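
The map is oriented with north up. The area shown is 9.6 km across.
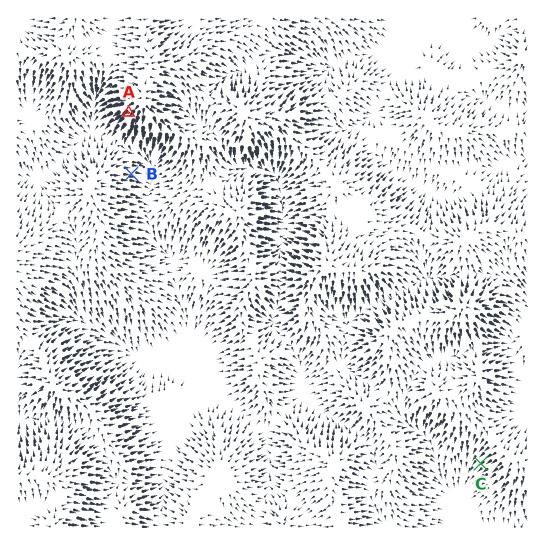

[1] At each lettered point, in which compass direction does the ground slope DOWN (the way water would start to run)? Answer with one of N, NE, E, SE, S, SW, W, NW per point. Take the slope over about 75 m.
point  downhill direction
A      SW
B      E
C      SW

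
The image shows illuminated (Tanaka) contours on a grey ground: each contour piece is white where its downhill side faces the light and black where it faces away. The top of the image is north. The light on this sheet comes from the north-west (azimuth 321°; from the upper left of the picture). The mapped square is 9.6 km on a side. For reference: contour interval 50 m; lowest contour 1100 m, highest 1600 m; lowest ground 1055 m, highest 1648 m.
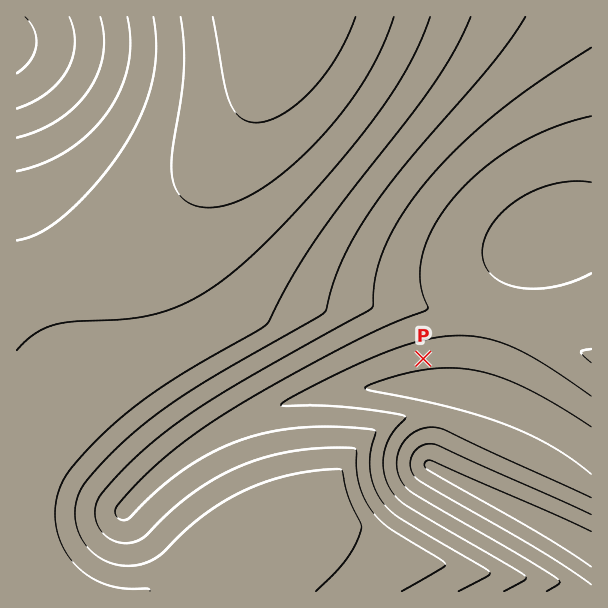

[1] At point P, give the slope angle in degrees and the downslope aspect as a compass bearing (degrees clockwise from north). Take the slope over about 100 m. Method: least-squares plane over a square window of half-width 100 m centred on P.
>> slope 6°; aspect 169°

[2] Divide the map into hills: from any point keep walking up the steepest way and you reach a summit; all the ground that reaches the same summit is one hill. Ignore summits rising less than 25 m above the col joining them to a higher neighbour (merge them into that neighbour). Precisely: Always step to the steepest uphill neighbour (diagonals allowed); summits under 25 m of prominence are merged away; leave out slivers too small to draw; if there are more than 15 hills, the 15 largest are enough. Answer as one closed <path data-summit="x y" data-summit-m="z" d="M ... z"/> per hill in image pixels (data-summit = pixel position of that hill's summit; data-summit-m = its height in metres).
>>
<path data-summit="282 17" data-summit-m="1648" d="M591 16l-575 1 1 575 575-1 0-139-34-22-30-15-50-17 2-14 22-85 15-36 14-17 18-11 20-6 23-2z"/><path data-summit="591 357" data-summit-m="1304" d="M591 228l-22 1-20 6-18 11-11 12-10 20-8 21-24 93 1 6 49 17 30 15 32 21 2-1z"/>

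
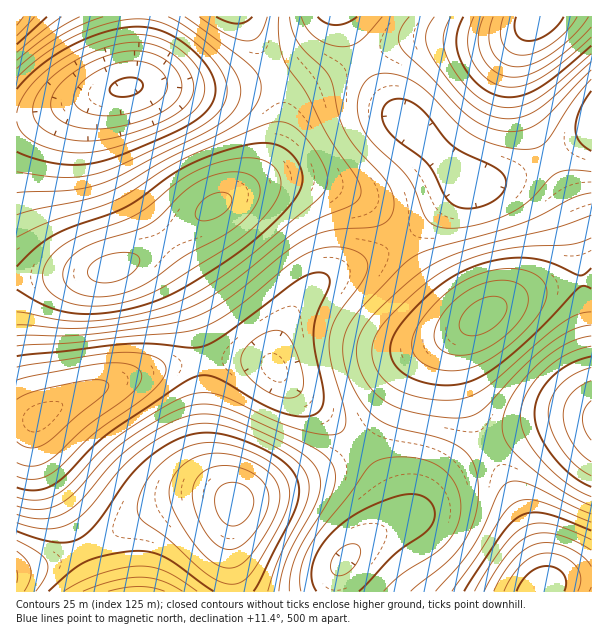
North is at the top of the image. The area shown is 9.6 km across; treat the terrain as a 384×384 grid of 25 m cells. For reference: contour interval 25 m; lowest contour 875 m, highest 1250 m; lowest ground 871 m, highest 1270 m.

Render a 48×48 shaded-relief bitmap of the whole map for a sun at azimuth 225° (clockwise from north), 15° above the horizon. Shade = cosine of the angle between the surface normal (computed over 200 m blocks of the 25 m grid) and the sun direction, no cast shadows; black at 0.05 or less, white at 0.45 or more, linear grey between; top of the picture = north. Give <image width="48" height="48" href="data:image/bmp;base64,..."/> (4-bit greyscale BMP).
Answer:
<image width="48" height="48" href="data:image/bmp;base64,Qk32BAAAAAAAAHYAAAAoAAAAMAAAADAAAAABAAQAAAAAAIAEAAATCwAAEwsAABAAAAAAAAAAAAAAABEREQAiIiIAMzMzAERERABVVVUAZmZmAHd3dwCIiIgAmZmZAKqqqgC7u7sAzMzMAN3d3QDu7u4A////AFZ4iaq7zN3dy5hlVVZniIiHiImZmYdlVVVniaqrvM3dy5dlRFZ3iIh3eImZmYdlVURXeJmqu8zMupdlVVZ4iIh3eImZmHZUMzRWeImaqrvLupdmVWeIiIh3eImZmHVDIiNFd4iZmqu7uph2VmeImYiIiJmZmGUyIiNFd4iZmqu7qpdmVmeImYiIiJmZl2QyESNGd4iZmaqqqYdlVWd4iYiImZqph2QyETRWeIiZmaqqmHZVRVZ4iIiJmaqph1QyEURXeIiImZmZh2VENEVniIiZmqqph1QyIkVniIiIiJmIdlQzM0VneIiZmqqZhlQyIlVniIiIiIh3ZUMiIjRWeImZqqqYdlMzM2Z3iIh3d3dmVDIREjRniJmZqqmYdkQzNGd4iHd3dmZVQyERI0VniZmqqqmIZUQ0RXeIh3d2ZmVUMiESI1Z4maqqqqmHZVREVXiIh3d2ZmVUMiIiNWeJqqqqqqmHZlVVZoiIiHd3dmZUMyI0Vomqu7u7qqmIdmZmd5mZmIiIh3ZlRDRFaJq7u7u7uqmYd2Z3iKqqmZmZmId2VVVniau7u7u7uqqYh3d4iaqqqqqqqpmHZmZ4mqu7u7u7uqqZiIiJmru7u7u7u6qYd3eImru7uqqqqqqZiIiJqrzMzMzMy7qpiIiJmqqqqqmqqqqZiIiZqrzM3d3MzLupmIiJmqqqmZmZmZmZiIiJqrzN3d3My7qpmYiJmZmZmIiJmZmIh3eJmrvMzMzMu7qpmYiIiZmYiIiIiIiHd2d4mau8zLu7qqqZmYiIiIiIiIiIiHd2ZmZniaqru6qpmZmZmYiIiIiIiIiHd3ZmVVVneJmqqZmIiImZmYiIiJmZmYiHd2ZVVFVWd4iZiId3eIiZmZiIiZmZmZiHdmVVREVWd4iId3Zmd4iZmZiIiZmqqZiHZmVVVFVWZ3d3ZmZmd4iZmYiIiZqqqZh3ZmVVVVVmd3dmZmZmd4iZmIiIiZmqmYh3ZmZmZmZnd3ZmZVZmd4iIiId3iJmZmId2ZmZmd3d3d2ZlVVZmd4iIh3d3d4iIh3ZmZmd3d4d3d2ZVVVZmd3d3dmZmZ3d3dmZWZneIiIiHd2VVVVZmZ3dmZmVmZmZmZVVVZ3iJmZiHdlVVVVVmZmZlVVVVVmZVVVVWZ4maqZiHZlVERVVVVVVVVVVVVVVVVFVWeJqqqpiHZlVERVVVVVVVVWZmZVVVVVVniaq7upiHZVVVVVVVVVVmZmZmZlVVVWZ4mrvLupiHZVVVVVVVVmZ3eId3ZmVVVmeJq8zMu6mHZmZmZmZmZ3iJmZmHdmZmZ3iavM3cy6mHdnd3d3d3iJmquqmYdmZmd4mrzN3dy6mId4eIiIiJmqvMzLqYdmZneJqrzd3dy6qYh4iImZmau83d3MqYdmZneJqrzN3dy7qYiIiZmqq7zN7u7cqXZVVniJqrvMzMy7qYiIiZqqu8ze7+7bqGVVVneJmqq7zMu6qYiIiZqrvM3e/+7Ll2VEVneImZmqu7uqmIiIiZqrvM3e7u3KhlREVneIiZmaq7uqmIdw=="/>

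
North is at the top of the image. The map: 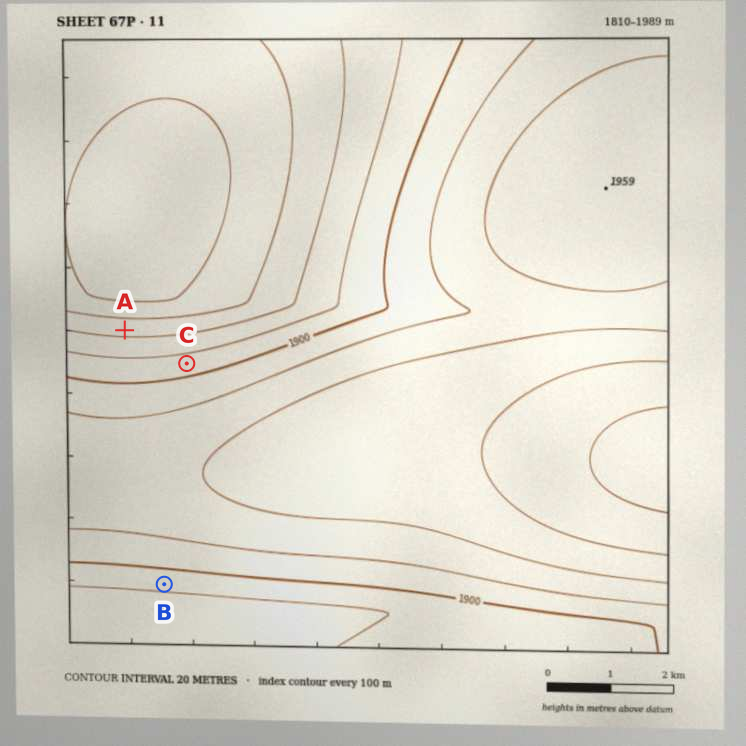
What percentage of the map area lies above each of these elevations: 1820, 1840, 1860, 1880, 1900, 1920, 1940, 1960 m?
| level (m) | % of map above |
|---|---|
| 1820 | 93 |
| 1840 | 84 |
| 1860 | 79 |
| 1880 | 71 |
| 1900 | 60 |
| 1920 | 50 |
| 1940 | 31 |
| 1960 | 7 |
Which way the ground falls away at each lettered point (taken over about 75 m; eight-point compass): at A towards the N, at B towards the S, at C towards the N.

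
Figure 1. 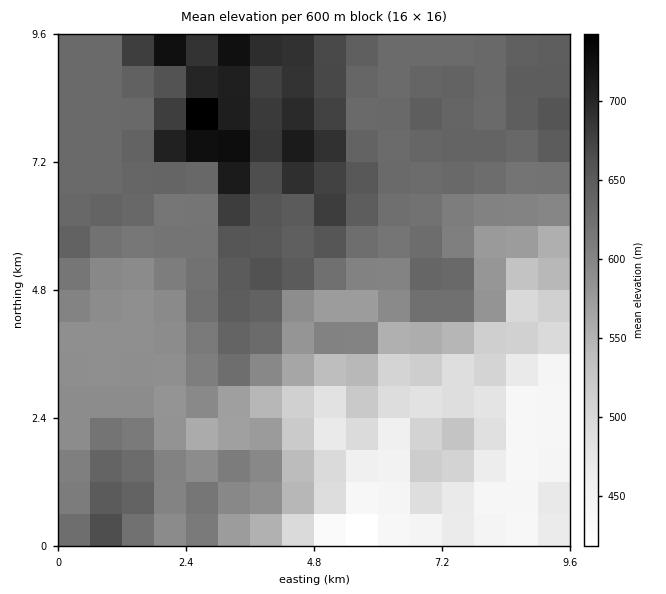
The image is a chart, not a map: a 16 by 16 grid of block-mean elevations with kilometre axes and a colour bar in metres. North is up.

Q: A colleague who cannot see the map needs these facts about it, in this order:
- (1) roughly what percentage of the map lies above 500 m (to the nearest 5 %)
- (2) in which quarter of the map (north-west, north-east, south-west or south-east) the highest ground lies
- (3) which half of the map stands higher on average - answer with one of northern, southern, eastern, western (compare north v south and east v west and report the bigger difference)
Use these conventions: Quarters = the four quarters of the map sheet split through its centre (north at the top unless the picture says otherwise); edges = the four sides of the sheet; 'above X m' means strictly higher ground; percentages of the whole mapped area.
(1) About 85 % of the map lies above 500 m.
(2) The highest ground is in the north-west quarter.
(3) Taken as a whole, the northern half is higher than the southern.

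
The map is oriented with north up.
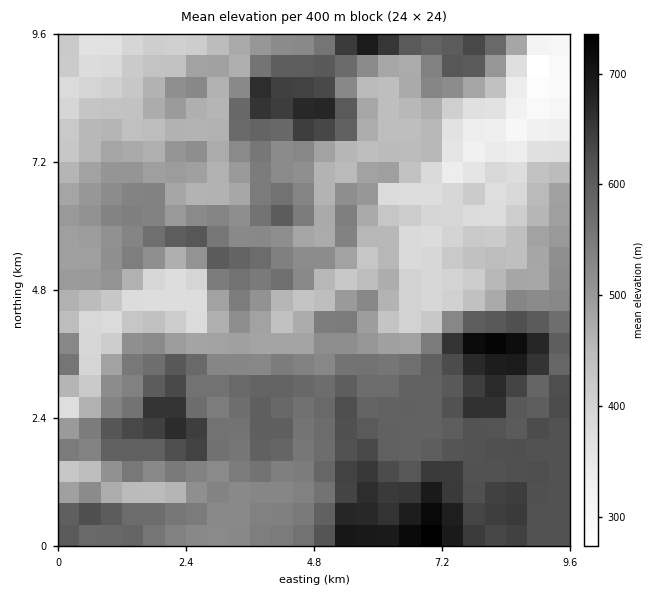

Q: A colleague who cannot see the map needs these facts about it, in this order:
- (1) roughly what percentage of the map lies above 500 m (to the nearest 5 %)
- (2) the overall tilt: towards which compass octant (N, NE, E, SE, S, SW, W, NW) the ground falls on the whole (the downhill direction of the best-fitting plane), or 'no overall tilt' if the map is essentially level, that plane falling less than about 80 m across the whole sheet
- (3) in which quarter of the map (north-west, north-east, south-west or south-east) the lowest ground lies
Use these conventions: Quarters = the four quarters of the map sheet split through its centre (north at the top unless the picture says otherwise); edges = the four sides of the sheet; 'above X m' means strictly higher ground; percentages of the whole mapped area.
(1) Ground above 500 m makes up about 60 % of the sheet.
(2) On the whole the ground falls towards the north.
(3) Look to the north-east quarter for the lowest ground.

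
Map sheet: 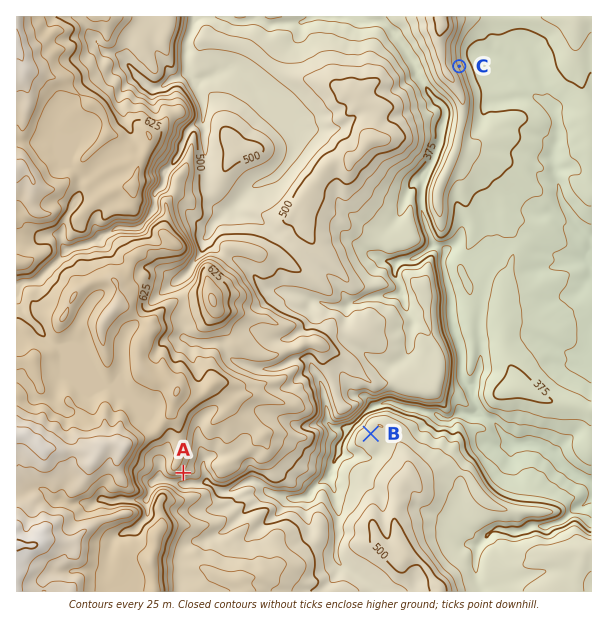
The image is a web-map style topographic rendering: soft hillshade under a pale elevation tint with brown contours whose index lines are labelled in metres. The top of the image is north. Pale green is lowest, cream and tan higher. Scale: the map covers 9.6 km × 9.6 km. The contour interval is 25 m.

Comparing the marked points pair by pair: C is lower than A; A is higher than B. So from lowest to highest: C B A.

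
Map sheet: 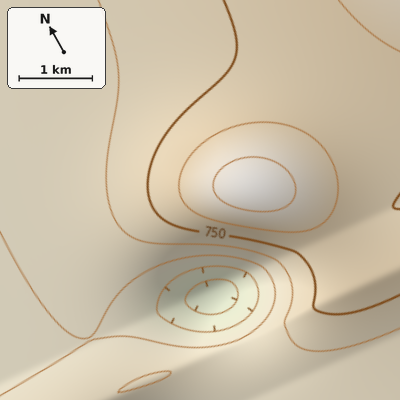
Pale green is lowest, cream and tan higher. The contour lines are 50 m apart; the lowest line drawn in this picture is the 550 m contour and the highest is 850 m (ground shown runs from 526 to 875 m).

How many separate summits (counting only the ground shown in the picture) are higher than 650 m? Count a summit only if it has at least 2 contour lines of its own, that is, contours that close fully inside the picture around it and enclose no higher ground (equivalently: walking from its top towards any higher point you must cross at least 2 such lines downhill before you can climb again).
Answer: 1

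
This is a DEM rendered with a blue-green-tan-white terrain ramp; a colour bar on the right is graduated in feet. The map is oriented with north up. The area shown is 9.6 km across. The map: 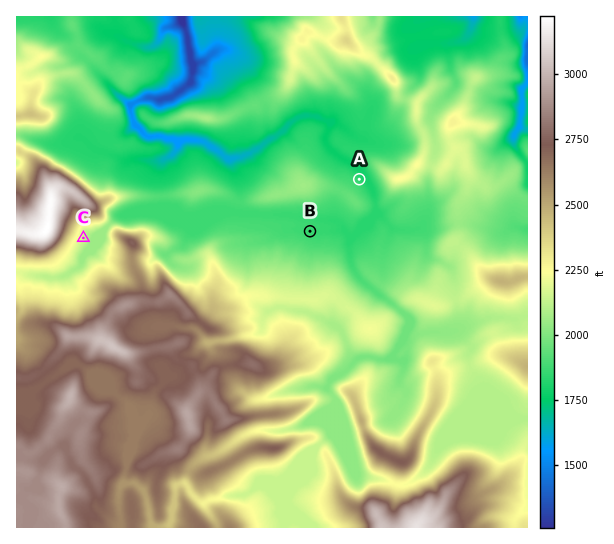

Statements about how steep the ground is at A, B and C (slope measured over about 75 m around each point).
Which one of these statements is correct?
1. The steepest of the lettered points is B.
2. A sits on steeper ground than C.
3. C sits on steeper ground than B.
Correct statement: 3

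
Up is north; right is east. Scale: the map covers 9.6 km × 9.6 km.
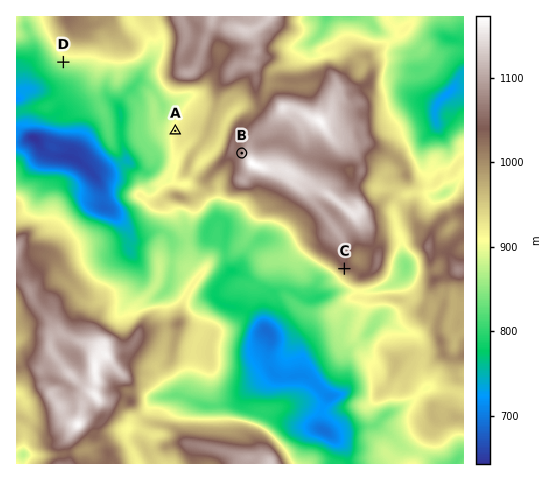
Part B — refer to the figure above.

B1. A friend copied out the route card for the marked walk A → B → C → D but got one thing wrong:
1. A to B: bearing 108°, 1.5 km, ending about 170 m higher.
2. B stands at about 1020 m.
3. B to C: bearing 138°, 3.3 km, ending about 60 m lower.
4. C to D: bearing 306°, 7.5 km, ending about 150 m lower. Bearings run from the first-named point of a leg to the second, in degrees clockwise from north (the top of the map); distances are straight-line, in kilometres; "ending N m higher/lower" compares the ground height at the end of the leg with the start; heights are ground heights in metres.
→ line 2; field height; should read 1090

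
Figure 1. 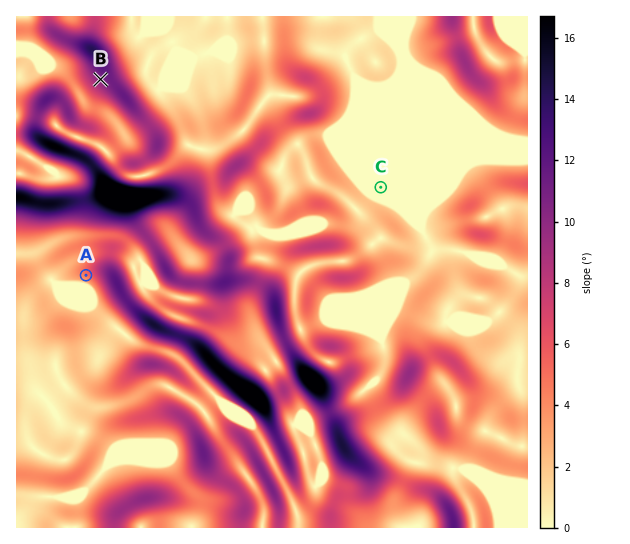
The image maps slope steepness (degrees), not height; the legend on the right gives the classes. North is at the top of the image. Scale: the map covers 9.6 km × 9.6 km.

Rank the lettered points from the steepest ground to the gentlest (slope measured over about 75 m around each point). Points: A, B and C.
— B A C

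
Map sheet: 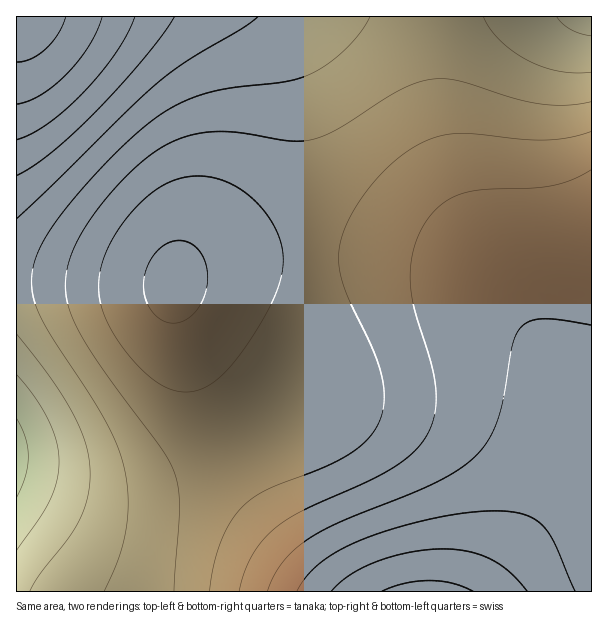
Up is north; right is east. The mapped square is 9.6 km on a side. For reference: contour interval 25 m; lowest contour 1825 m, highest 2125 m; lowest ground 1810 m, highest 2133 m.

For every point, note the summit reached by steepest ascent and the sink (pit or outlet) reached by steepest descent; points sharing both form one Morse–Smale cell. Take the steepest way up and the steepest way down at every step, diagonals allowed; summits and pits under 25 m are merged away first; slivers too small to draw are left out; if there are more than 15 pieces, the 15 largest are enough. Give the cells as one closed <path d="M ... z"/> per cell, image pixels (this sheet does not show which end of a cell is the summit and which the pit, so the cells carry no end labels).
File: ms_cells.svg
<path d="M431 16l-167 1 10 12 12 24 12 42 6 37 6 83-2 163-4 23-8 9-26 17-44 22 15 28 30 44 36 42 31 29 253 0 1-164-92-143-19-37-17-39-16-50-10-48-6-54z"/><path d="M263 16l-247 1 0 262 100 5 57-1 1 16 12 48 20 58 21 43 27-12 42-26 8-9 4-23 2-163-6-83-6-37-12-42-12-24z"/><path d="M591 16l-159 1 0 40 6 54 10 48 16 50 17 39 19 37 91 142z"/><path d="M50 280l-34 1 0 187 2 2 65 14 48 0 40-10 55-25-22-51-18-51-10-33-3-31-57 1z"/><path d="M227 450l-69 28-42 8-44-4-55-13-1 122 320 1-29-29-36-42-30-44z"/>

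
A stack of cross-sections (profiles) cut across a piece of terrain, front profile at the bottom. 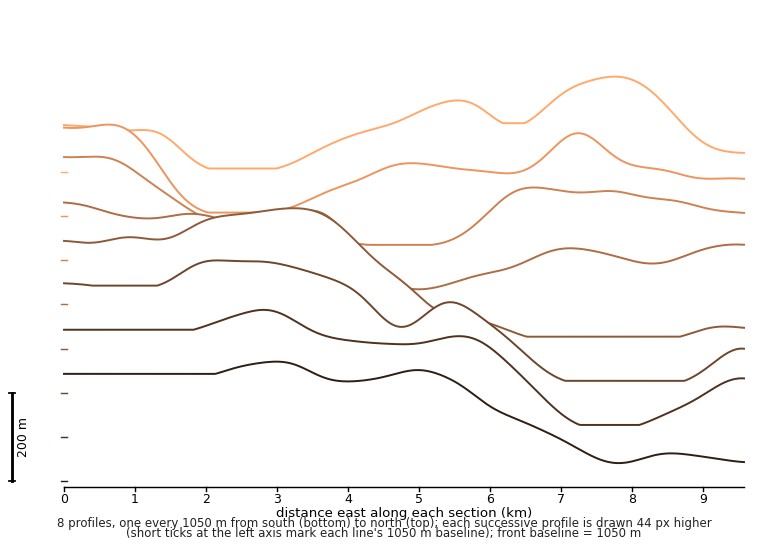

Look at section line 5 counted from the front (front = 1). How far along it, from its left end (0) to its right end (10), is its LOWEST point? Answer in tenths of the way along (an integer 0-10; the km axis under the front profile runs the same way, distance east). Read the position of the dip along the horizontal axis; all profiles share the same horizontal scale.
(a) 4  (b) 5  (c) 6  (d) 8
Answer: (b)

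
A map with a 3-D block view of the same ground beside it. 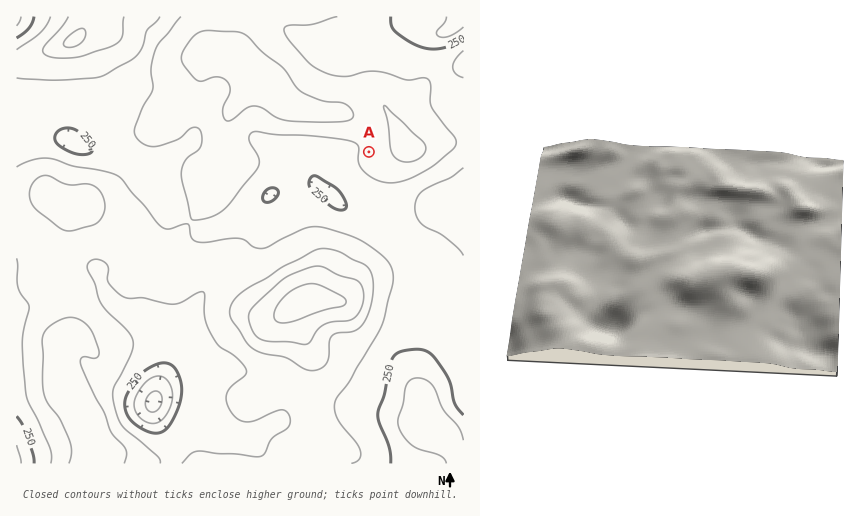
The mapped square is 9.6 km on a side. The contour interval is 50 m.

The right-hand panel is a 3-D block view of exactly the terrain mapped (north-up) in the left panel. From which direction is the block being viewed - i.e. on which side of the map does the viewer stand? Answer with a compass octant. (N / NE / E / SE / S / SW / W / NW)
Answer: S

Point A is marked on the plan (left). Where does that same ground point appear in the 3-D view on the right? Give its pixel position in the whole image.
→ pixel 776 211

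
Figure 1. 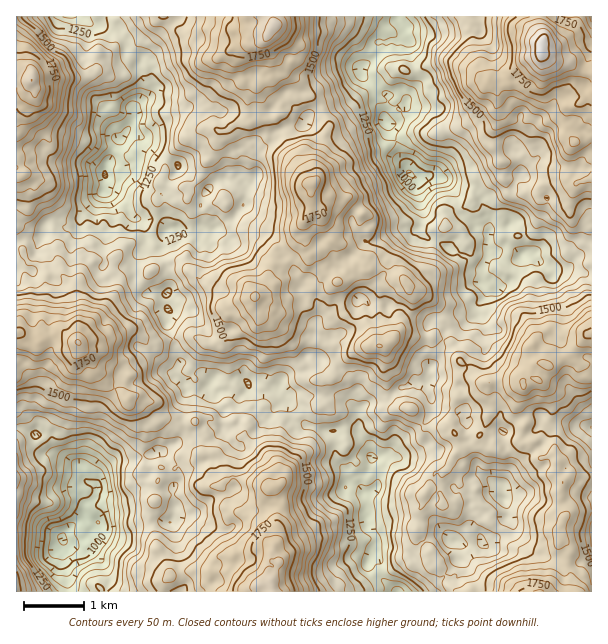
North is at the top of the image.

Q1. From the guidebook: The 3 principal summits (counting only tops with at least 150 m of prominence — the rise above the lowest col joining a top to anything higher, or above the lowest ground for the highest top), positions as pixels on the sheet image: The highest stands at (542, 51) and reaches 2035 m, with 1144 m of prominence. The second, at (32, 80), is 1901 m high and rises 551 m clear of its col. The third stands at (78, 342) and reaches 1857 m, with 428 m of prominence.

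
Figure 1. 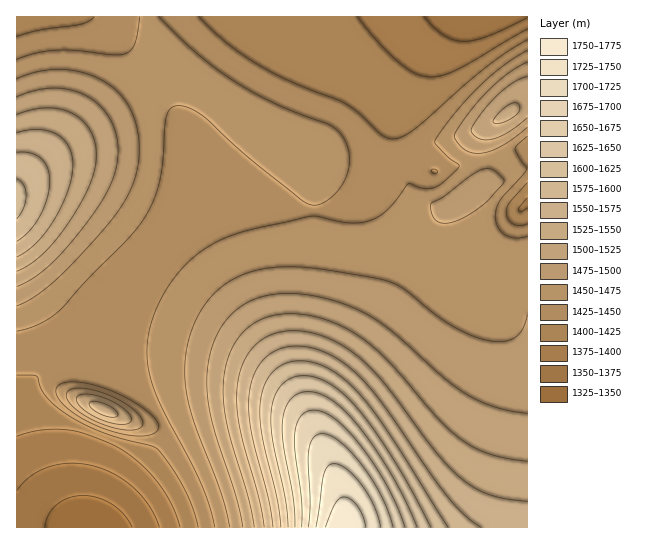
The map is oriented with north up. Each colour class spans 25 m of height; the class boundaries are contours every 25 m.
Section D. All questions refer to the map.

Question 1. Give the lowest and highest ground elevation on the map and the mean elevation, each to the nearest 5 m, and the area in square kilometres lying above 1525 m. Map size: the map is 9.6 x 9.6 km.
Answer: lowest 1335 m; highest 1770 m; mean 1480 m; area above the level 19.4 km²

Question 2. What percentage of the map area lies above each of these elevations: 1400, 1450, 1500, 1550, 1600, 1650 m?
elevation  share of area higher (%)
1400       93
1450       64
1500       29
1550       15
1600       8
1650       5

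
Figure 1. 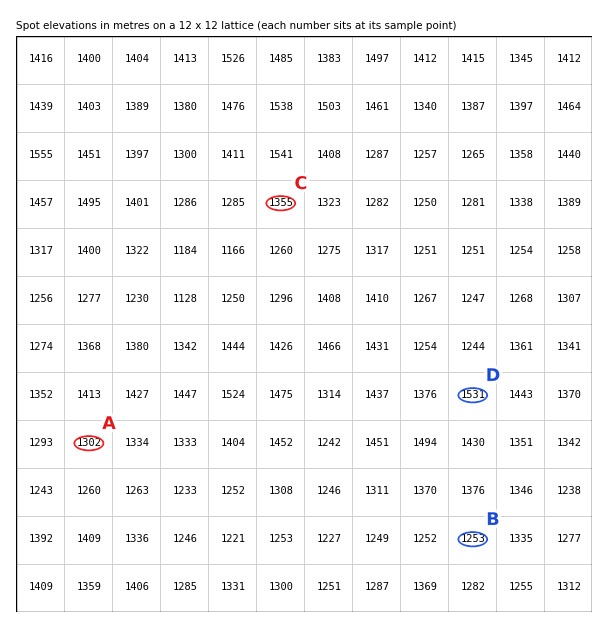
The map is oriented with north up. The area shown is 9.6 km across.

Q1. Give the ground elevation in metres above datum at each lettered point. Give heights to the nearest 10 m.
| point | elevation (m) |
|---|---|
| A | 1300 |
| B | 1250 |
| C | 1350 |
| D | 1530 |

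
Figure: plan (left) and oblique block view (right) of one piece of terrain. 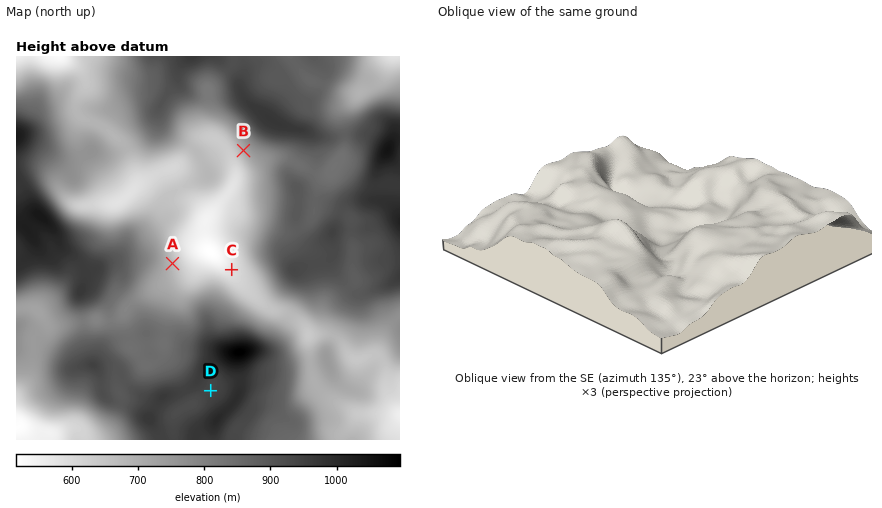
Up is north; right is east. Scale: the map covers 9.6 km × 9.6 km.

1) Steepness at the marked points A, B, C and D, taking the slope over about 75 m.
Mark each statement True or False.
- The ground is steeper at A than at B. False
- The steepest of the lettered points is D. False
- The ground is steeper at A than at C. True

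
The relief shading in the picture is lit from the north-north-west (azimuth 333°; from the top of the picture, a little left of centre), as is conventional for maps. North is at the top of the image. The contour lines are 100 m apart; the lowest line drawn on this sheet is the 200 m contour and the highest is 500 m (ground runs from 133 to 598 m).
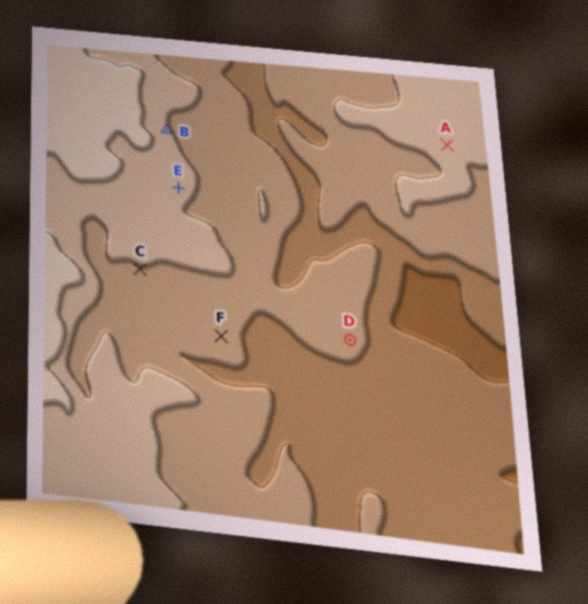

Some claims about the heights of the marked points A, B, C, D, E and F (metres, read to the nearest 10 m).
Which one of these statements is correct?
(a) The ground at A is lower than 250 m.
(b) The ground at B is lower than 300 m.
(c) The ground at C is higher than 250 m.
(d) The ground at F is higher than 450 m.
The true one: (c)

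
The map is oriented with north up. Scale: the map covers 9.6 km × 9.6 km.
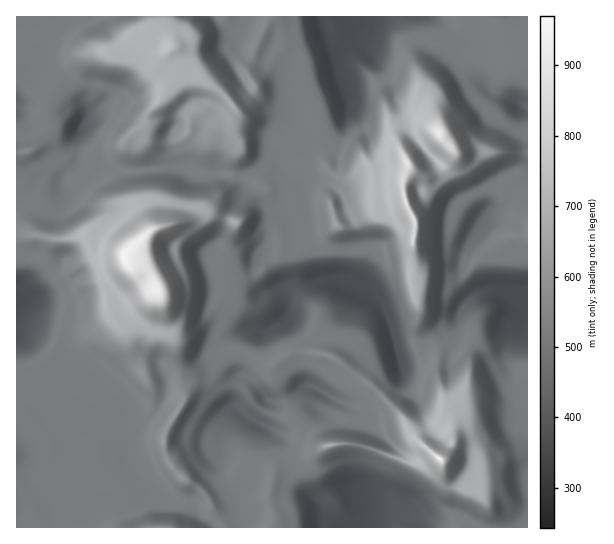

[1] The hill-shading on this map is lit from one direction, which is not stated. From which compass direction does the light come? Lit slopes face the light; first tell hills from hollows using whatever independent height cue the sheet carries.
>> W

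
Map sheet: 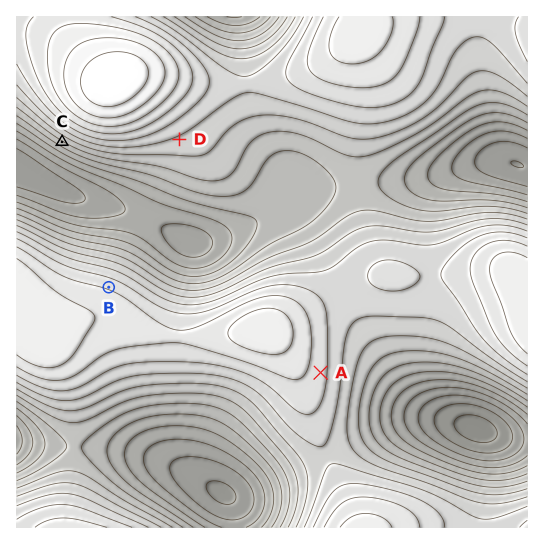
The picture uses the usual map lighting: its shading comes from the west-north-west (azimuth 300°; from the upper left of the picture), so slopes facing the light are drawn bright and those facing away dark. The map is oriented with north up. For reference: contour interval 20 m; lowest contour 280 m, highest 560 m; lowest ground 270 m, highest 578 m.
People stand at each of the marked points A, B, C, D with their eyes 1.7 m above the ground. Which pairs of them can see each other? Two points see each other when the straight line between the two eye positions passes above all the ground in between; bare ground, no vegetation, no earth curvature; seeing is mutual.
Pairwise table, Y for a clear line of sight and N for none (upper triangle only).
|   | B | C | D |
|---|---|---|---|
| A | N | N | N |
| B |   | Y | Y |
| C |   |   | N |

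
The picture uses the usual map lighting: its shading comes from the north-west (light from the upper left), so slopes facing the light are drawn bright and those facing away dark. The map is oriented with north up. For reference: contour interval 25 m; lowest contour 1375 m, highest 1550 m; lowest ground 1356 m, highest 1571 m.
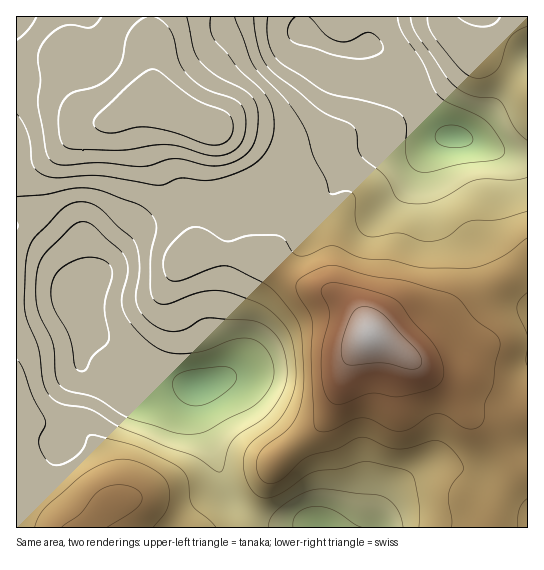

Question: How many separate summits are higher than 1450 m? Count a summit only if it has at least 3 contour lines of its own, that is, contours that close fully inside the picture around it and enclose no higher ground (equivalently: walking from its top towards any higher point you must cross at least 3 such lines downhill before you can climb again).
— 1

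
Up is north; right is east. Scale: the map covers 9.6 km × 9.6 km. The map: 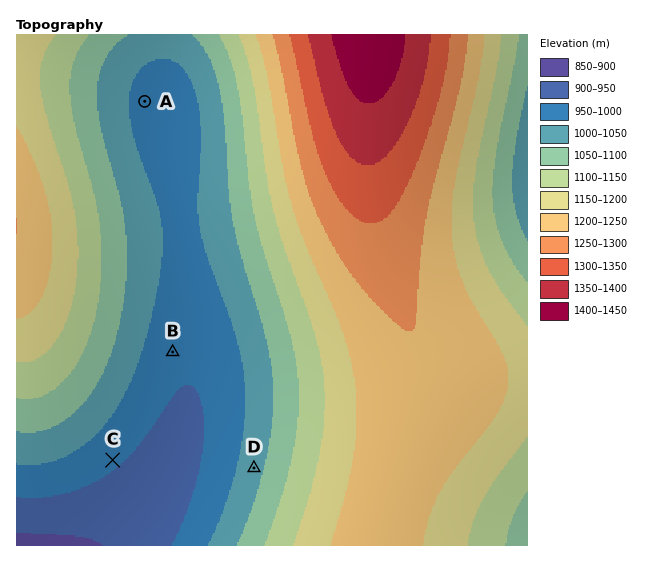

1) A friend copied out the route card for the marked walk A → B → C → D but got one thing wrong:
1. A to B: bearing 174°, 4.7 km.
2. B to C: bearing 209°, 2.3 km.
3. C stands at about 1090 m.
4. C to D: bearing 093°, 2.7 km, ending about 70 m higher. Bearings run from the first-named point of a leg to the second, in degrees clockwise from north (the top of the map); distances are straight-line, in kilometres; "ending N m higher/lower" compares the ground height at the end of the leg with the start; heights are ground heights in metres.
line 3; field height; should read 960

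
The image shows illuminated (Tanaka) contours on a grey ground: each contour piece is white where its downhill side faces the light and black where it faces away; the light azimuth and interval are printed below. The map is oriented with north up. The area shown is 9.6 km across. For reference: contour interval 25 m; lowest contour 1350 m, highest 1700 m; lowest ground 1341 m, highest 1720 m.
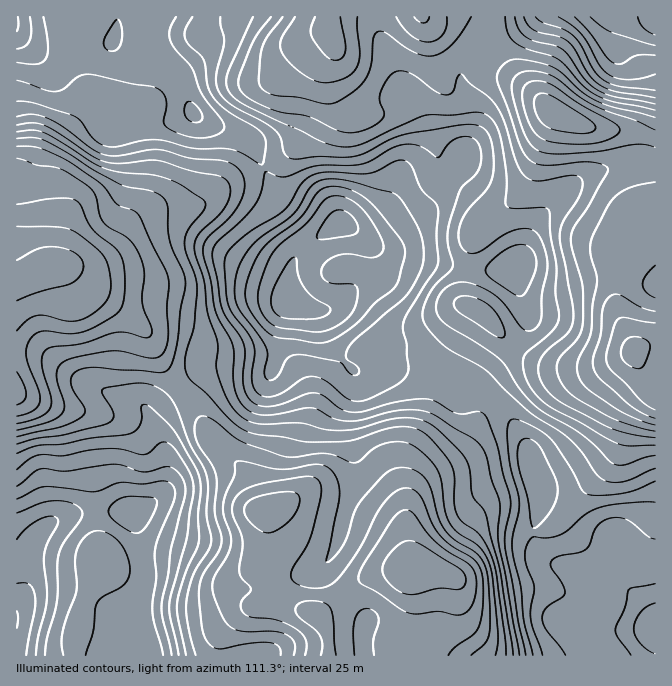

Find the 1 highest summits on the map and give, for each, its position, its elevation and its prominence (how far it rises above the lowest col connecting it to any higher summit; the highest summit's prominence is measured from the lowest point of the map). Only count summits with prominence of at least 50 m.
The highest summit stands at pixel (290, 302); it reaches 1717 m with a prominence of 131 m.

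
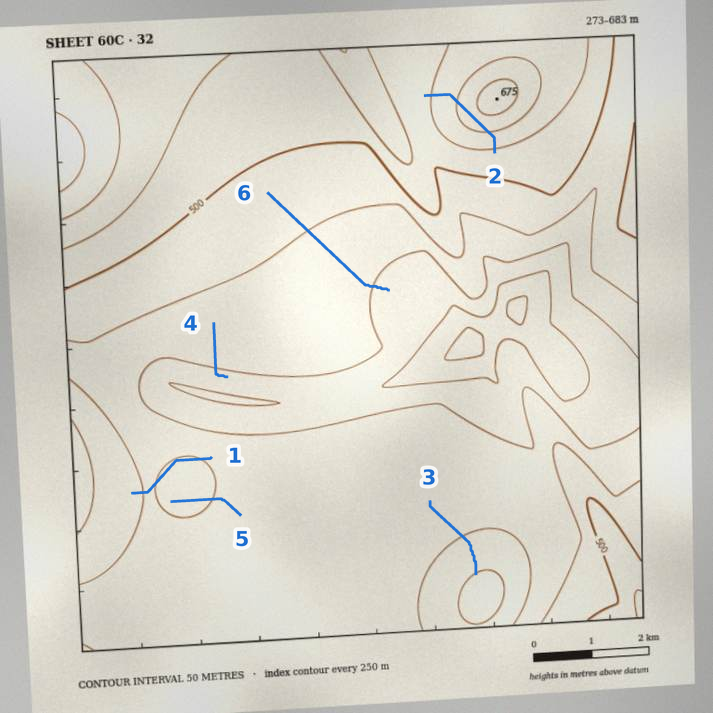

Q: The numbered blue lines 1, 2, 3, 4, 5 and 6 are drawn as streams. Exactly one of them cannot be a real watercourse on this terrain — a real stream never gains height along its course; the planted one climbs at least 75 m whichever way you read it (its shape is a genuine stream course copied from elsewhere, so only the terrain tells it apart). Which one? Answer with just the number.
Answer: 2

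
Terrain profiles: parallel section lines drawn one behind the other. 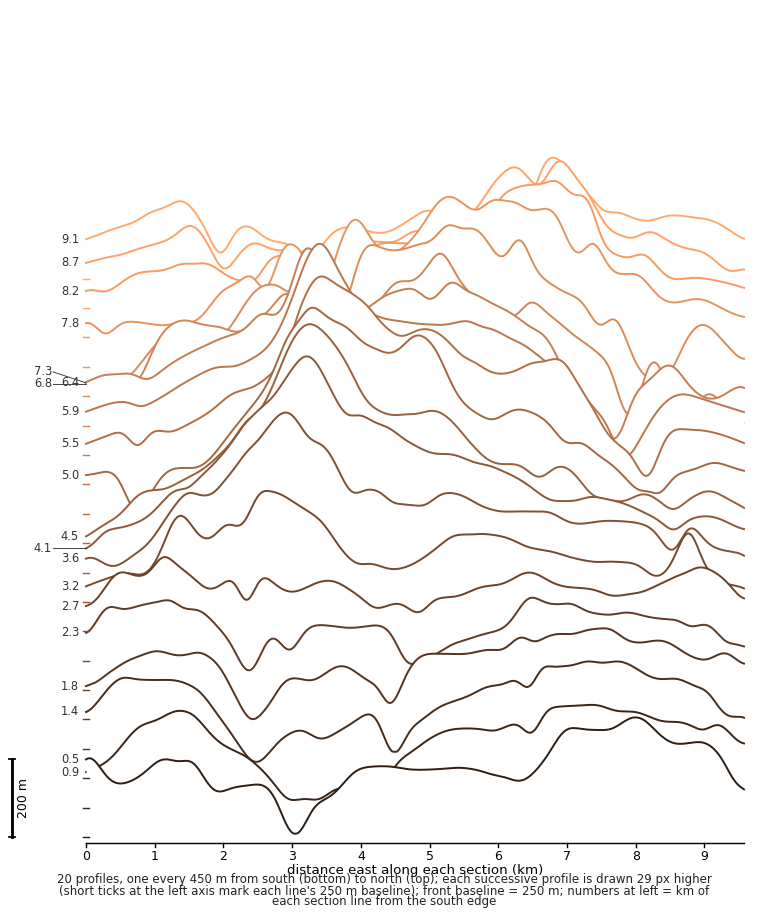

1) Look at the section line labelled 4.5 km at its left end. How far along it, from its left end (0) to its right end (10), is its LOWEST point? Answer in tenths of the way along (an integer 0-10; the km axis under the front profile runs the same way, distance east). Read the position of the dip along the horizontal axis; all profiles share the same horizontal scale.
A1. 0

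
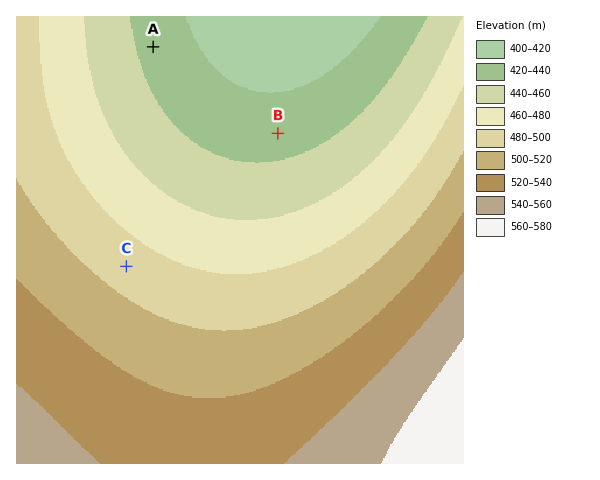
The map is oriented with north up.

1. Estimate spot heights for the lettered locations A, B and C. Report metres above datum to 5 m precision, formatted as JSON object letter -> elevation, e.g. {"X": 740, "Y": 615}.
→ {"A": 435, "B": 430, "C": 490}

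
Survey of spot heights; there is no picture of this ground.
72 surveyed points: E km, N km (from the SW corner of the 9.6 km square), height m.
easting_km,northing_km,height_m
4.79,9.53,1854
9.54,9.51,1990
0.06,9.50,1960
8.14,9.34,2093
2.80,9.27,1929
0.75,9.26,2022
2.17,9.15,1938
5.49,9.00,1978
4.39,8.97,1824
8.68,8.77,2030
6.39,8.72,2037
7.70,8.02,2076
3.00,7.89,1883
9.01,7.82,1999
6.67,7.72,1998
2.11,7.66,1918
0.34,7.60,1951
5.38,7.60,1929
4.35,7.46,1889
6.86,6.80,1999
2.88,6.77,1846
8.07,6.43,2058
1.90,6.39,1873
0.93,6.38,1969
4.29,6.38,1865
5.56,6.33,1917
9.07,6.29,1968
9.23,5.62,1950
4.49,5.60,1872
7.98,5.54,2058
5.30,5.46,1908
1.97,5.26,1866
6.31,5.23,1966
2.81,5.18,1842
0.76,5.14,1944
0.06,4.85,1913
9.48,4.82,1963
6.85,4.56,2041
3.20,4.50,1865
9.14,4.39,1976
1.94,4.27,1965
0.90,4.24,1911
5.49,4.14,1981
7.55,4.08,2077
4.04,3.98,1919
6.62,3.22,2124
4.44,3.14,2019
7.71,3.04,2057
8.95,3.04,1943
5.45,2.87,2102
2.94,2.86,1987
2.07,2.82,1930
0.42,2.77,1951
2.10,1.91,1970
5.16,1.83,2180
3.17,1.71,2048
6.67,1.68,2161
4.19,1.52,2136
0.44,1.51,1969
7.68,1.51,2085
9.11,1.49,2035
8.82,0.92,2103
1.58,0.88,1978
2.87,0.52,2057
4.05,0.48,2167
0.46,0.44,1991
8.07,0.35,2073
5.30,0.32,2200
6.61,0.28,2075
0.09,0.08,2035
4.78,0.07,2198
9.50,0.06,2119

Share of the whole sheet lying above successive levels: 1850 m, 96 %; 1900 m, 85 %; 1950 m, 66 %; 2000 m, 43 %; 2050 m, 27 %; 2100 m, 13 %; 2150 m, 6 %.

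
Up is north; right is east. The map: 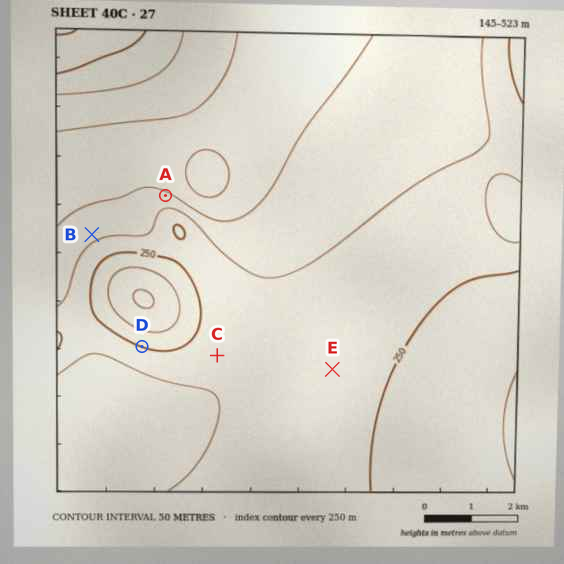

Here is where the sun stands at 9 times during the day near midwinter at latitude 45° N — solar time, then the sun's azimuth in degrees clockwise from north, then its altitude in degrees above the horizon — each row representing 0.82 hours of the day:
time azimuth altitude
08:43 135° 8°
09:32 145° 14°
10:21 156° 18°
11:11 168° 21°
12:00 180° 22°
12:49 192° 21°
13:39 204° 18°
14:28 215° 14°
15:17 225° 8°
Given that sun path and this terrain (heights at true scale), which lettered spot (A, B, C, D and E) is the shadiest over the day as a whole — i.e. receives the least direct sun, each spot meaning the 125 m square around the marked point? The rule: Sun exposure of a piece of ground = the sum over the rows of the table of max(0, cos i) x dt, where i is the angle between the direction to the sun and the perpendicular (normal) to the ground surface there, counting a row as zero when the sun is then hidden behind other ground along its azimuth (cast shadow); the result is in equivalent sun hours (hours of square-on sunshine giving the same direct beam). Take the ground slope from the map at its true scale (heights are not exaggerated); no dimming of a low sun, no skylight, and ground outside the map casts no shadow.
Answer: D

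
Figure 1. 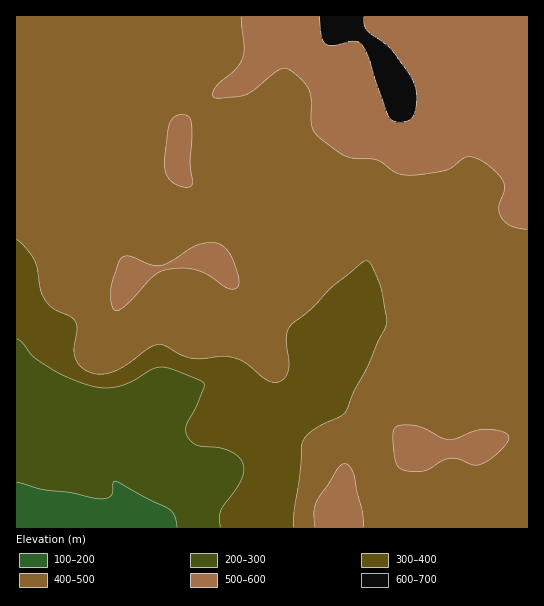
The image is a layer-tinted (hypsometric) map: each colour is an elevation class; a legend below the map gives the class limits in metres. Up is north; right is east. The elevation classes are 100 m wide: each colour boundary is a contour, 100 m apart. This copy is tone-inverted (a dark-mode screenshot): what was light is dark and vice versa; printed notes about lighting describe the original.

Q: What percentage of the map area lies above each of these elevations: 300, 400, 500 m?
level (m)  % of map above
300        88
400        77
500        19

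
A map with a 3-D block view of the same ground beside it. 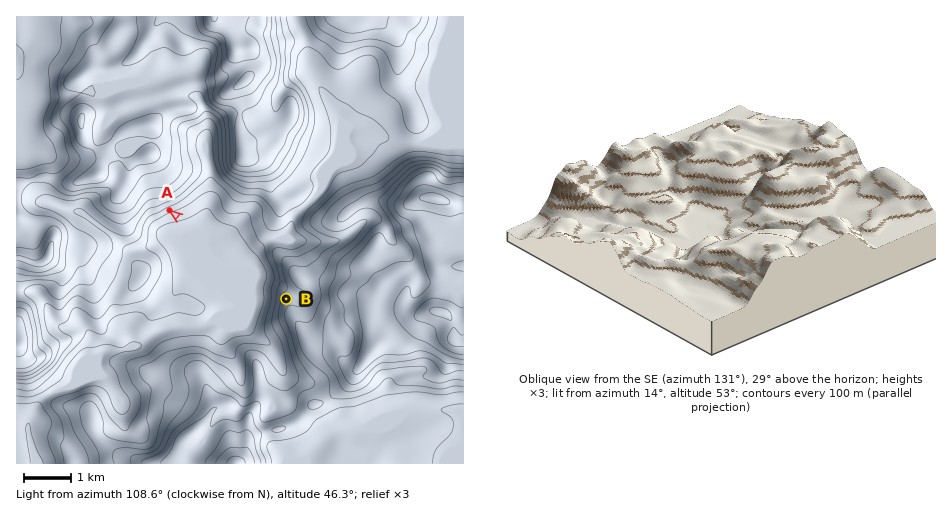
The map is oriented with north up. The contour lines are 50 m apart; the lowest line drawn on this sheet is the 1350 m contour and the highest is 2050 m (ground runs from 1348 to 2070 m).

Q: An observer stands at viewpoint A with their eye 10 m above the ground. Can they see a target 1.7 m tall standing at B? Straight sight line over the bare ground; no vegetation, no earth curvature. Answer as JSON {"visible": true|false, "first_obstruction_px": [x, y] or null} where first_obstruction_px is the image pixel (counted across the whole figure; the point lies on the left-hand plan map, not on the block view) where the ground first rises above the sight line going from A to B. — {"visible": true, "first_obstruction_px": null}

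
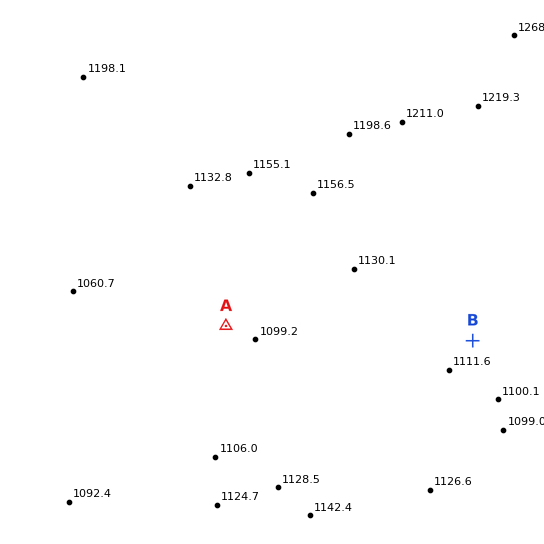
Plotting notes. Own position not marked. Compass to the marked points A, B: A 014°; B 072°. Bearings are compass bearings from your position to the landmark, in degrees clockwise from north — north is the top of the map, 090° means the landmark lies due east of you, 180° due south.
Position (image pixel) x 200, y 429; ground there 1095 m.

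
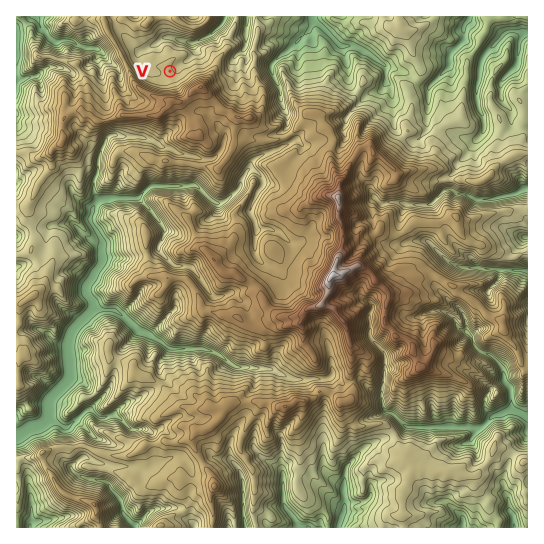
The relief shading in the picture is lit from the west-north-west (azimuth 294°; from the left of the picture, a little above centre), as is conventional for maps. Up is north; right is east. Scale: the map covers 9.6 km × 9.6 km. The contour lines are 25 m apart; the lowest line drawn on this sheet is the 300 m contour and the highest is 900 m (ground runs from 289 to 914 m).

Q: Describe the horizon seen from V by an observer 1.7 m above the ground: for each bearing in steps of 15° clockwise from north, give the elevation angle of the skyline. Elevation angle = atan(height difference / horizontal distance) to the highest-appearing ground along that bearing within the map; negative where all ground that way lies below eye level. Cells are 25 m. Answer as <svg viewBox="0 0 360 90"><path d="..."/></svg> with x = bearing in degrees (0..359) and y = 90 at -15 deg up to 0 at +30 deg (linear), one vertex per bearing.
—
<svg viewBox="0 0 360 90"><path d="M0 56l15-3 15 0 15 14 15-4 15-6 15-8 15-17 15-12 15-2 15 6 15-3 15-4 15 3 15 3 15 5 15 5 15 7 15 9 15 5 15 1 15 3 15-4 15 2"/></svg>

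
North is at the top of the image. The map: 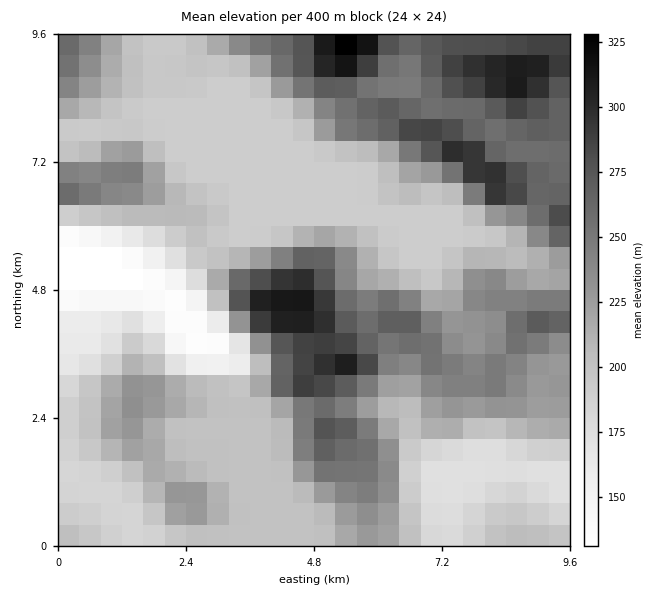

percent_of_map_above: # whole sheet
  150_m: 96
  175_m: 90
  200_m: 63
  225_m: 40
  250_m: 25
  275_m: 11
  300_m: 3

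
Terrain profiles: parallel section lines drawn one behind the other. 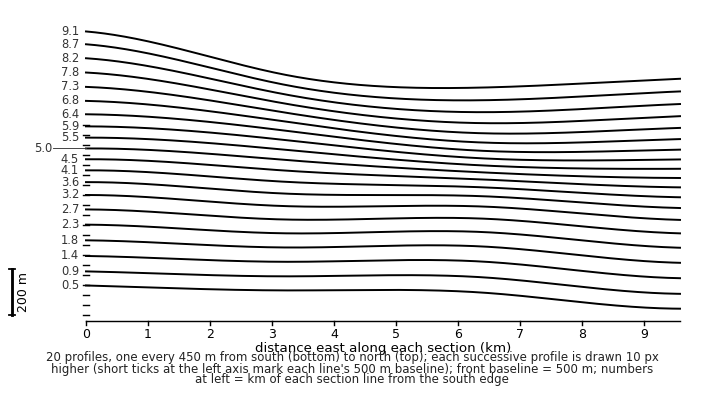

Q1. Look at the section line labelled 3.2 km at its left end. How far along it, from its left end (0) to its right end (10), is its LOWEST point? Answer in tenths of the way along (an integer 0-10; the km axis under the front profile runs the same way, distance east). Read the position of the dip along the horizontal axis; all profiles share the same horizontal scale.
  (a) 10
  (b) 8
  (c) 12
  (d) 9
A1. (a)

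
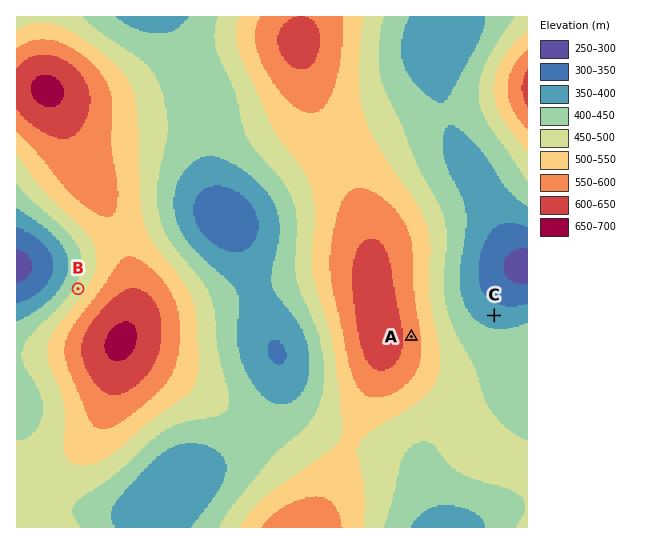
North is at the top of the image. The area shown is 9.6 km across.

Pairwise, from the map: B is below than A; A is above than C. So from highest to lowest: A B C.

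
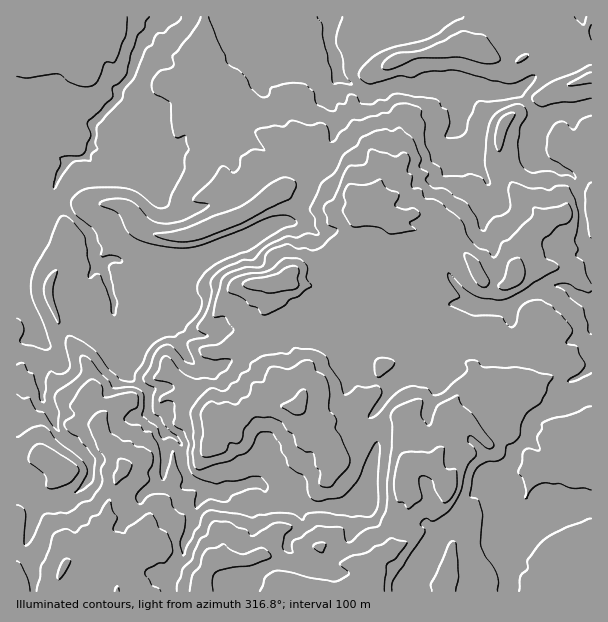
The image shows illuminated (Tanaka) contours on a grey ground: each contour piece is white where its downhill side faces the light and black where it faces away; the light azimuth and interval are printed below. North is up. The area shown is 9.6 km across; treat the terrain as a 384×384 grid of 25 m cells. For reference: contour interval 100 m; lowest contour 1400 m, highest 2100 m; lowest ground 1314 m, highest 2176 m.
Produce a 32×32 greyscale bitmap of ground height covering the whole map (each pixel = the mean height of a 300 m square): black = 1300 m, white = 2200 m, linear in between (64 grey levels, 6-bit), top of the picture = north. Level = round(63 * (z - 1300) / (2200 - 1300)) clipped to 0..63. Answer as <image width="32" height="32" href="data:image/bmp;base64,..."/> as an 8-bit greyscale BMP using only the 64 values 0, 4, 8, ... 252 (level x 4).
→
<image width="32" height="32" href="data:image/bmp;base64,Qk02CAAAAAAAADYEAAAoAAAAIAAAACAAAAABAAgAAAAAAAAEAAATCwAAEwsAAAABAAAAAAAAAAAAAAEBAQACAgIAAwMDAAQEBAAFBQUABgYGAAcHBwAICAgACQkJAAoKCgALCwsADAwMAA0NDQAODg4ADw8PABAQEAAREREAEhISABMTEwAUFBQAFRUVABYWFgAXFxcAGBgYABkZGQAaGhoAGxsbABwcHAAdHR0AHh4eAB8fHwAgICAAISEhACIiIgAjIyMAJCQkACUlJQAmJiYAJycnACgoKAApKSkAKioqACsrKwAsLCwALS0tAC4uLgAvLy8AMDAwADExMQAyMjIAMzMzADQ0NAA1NTUANjY2ADc3NwA4ODgAOTk5ADo6OgA7OzsAPDw8AD09PQA+Pj4APz8/AEBAQABBQUEAQkJCAENDQwBEREQARUVFAEZGRgBHR0cASEhIAElJSQBKSkoAS0tLAExMTABNTU0ATk5OAE9PTwBQUFAAUVFRAFJSUgBTU1MAVFRUAFVVVQBWVlYAV1dXAFhYWABZWVkAWlpaAFtbWwBcXFwAXV1dAF5eXgBfX18AYGBgAGFhYQBiYmIAY2NjAGRkZABlZWUAZmZmAGdnZwBoaGgAaWlpAGpqagBra2sAbGxsAG1tbQBubm4Ab29vAHBwcABxcXEAcnJyAHNzcwB0dHQAdXV1AHZ2dgB3d3cAeHh4AHl5eQB6enoAe3t7AHx8fAB9fX0Afn5+AH9/fwCAgIAAgYGBAIKCggCDg4MAhISEAIWFhQCGhoYAh4eHAIiIiACJiYkAioqKAIuLiwCMjIwAjY2NAI6OjgCPj48AkJCQAJGRkQCSkpIAk5OTAJSUlACVlZUAlpaWAJeXlwCYmJgAmZmZAJqamgCbm5sAnJycAJ2dnQCenp4An5+fAKCgoAChoaEAoqKiAKOjowCkpKQApaWlAKampgCnp6cAqKioAKmpqQCqqqoAq6urAKysrACtra0Arq6uAK+vrwCwsLAAsbGxALKysgCzs7MAtLS0ALW1tQC2trYAt7e3ALi4uAC5ubkAurq6ALu7uwC8vLwAvb29AL6+vgC/v78AwMDAAMHBwQDCwsIAw8PDAMTExADFxcUAxsbGAMfHxwDIyMgAycnJAMrKygDLy8sAzMzMAM3NzQDOzs4Az8/PANDQ0ADR0dEA0tLSANPT0wDU1NQA1dXVANbW1gDX19cA2NjYANnZ2QDa2toA29vbANzc3ADd3d0A3t7eAN/f3wDg4OAA4eHhAOLi4gDj4+MA5OTkAOXl5QDm5uYA5+fnAOjo6ADp6ekA6urqAOvr6wDs7OwA7e3tAO7u7gDv7+8A8PDwAPHx8QDy8vIA8/PzAPT09AD19fUA9vb2APf39wD4+PgA+fn5APr6+gD7+/sA/Pz8AP39/QD+/v4A////AMzM3Nzc3NDEuNjk4ODg4ODg4OTo3Li8zMS0qKiorKy0vMTc3NjY1MS4xODk4ODg2NTc4ODgyLTExLCopKiorLSsvNTY2NTU0MSw1ODY3NTI3NzQ3OTcvLzArKSkqKisrKiwwMTQyMzQvKS80MTAzLzEyLzE1NjIuLispKioqKiopKCksMDEtLywoKCkoKCkoKiopKTE4NTQuKykqKioqKigoJyUqMCwpKCQgISMkJSYsLSopLzk4ODQqKCoqKioqKSorKCYwLykkIiYlJCQmKS4zLikvOjg5NyooKSoqKyopKyojJi8vKiIjMC4pJiguMTUxKy04OTg1MCwpKissLCUoISMrKykkHSMyNDApKzE0NC4sLTU0NjQxLywoKy0uIR8eJysnIhwgKDM2My8xNjYyLisuNDI0NTEtLygpKy0dGB4lJyckHCMnLzEyNDc5NjAtLSswMDAyLiwvLCglKBkVGiEjGxodIyUnKC0yNDc2LykqKCgpKS0vLS8tKiUnFRITGxsSEx0kHx8iKC0wMjIqJScrJiUmJysqKikoKCMQDhIYFBARFx0bIiUmKCkqKSUjJSYlJSQmJycmJiUlIQ4OFBMRDw8REhceISUnJiYkIyMkIyMkJCUlJSQmJiQfDRAUERAOEBEREhskJykpJyQjIyMjIyMkJCMiIiUkIh0NExMQDw4QEBETGCYsLzAsJiUkIyMjJCQjJCYlISAdGw0TExAODxAQEBEXIisvMjIoJSUlJSUkIyQqKSsnIh8eDA8TEQ0ODxAQEREVGh8pKycmJSYoJiQkJyklKScjIRsLDREQDhATFxobGBMSFBwfHyQmJSgmJicoIiAkJiMgGgsLDw4QExgXFRgeHxwVFBYbIyosLSsqKSYdHR8kJSMcDAoLEBQWFQ8PEhYYHB4bGh0kLC0sKSckHhoZHSEiIhwMCwkNDg4NDA0QFRcYGx0cGx8qKyonIRsZGBccHBscGgwLCAoKCwsMDQ8SFRYYGhoaGyMmKSUdFRMTGBoVFBYaCgkJCQgLDA0NDhETFBYXGBoYHCEiIhoREBEZGBIVGhkMCwwLCAsMDQ4OEBETFRcYGBUXGx0cFxAOEBkZEhQXFwwMDAwHCg0NDg8QEhMSExQSEBIUFhkVDw0PFBsUEhMUDAwMDQwHDA4ODxASEQ8QEQ4LDQsNEA4MCw0NDhIYFxYODg4PDgoIDg4PEBEPDA0NDAgIDw8NDAwMDQ8QDhIXGxISEhMQDgYMDg8QDwwKCgsLBgkOFBUTExMVFRQTEhESEBIUEhEQCAcMDhANCgkJCQoGCgkLDRAUGBcVExQUExAQERIREhEMBAULDgsJCAkJCAUJCAgICQsQExMTExIRDg="/>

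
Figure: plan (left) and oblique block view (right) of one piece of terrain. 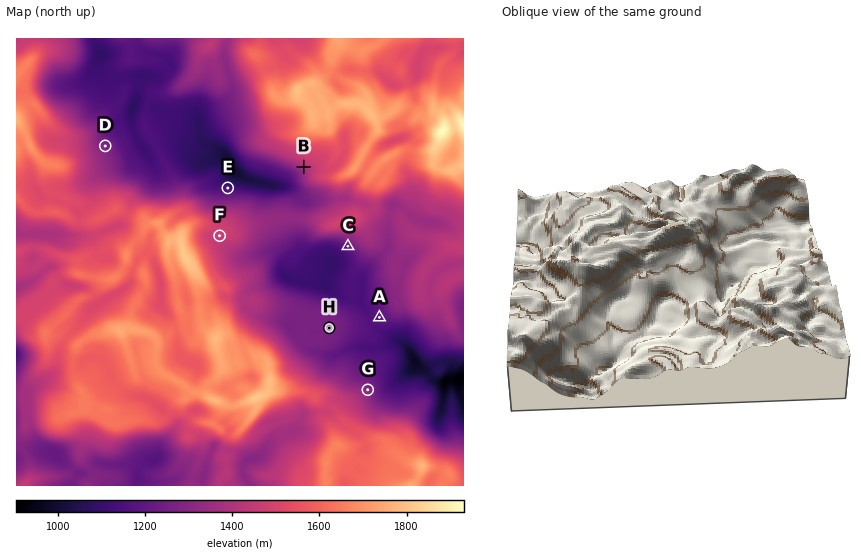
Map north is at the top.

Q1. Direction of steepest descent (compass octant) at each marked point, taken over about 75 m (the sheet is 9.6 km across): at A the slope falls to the SW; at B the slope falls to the SW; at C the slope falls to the SW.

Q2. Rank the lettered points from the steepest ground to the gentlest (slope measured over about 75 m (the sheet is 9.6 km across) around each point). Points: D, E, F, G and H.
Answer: E G D F H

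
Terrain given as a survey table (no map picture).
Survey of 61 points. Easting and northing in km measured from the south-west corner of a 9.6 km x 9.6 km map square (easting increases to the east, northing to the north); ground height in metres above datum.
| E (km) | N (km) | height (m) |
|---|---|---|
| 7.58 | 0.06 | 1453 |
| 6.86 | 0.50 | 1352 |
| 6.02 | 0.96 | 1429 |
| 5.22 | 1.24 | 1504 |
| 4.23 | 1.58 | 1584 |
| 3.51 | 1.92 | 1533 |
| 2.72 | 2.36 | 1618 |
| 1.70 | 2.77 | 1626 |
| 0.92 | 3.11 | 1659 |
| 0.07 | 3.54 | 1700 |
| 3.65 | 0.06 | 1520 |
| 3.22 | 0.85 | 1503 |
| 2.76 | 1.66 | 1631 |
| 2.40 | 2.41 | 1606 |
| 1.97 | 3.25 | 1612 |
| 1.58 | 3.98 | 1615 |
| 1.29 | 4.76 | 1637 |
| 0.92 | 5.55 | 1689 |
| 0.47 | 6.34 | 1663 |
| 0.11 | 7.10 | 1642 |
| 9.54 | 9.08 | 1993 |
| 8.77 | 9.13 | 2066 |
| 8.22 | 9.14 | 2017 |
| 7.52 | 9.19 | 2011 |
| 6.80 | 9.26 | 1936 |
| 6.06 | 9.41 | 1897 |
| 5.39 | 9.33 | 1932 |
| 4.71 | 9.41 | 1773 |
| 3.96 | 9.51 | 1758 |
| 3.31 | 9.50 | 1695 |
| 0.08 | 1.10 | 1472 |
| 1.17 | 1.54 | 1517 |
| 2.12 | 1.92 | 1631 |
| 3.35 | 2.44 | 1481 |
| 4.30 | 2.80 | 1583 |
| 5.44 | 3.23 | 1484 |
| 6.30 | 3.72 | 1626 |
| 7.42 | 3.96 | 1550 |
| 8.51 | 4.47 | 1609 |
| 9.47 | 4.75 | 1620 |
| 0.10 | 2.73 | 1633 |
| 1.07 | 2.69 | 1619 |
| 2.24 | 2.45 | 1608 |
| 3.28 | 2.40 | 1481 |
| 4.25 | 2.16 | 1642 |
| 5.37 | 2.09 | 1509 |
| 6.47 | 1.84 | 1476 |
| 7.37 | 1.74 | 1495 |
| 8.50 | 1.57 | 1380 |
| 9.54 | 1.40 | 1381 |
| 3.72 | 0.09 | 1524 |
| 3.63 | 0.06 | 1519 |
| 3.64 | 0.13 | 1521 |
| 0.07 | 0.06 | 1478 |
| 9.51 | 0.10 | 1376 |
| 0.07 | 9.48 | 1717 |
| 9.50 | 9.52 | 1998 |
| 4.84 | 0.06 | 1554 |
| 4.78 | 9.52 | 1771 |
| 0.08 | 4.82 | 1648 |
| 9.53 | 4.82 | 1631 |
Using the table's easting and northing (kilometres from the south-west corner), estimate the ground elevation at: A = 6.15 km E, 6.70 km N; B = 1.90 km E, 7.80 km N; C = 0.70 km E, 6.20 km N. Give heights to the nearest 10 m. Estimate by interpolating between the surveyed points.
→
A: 1860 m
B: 1730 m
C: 1700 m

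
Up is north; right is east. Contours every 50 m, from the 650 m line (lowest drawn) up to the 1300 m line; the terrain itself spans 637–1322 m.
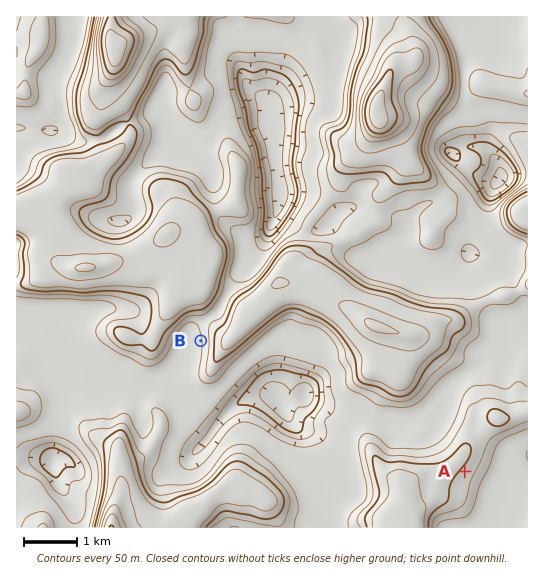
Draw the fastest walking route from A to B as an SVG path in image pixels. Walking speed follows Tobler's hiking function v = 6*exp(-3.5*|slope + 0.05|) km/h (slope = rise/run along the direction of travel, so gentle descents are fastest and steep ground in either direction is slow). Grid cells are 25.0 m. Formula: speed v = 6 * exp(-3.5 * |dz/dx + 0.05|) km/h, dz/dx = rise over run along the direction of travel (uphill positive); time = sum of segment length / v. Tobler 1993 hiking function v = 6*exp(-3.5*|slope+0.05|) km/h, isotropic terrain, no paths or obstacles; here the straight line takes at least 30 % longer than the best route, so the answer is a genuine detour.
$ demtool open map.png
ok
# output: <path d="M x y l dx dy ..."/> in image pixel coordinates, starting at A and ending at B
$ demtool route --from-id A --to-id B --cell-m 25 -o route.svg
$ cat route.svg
<path d="M465 471l-18-9-8 0-2-1-16 0-22-11-4 0-5-3-5-5-2-3-44-44-10-21-3-3-27-13-33 0-21 11-7 0-24 12-5 0-3-2-3-2-1-3 0-31-1-2"/>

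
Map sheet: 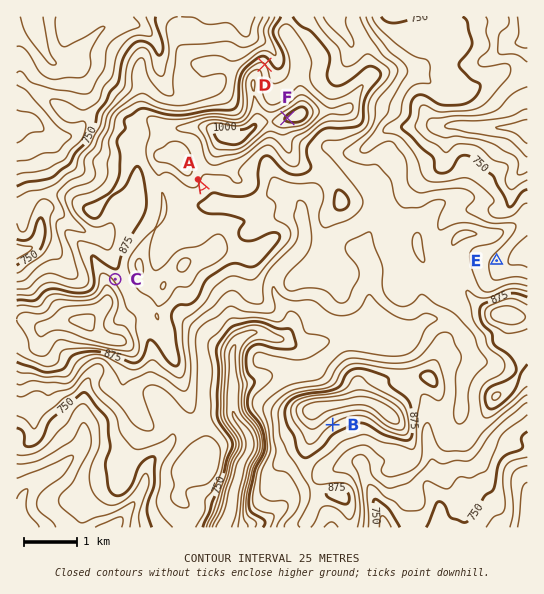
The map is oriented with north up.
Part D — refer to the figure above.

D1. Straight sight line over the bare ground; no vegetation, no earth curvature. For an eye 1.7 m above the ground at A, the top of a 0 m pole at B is out of sight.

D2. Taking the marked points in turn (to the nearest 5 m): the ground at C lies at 895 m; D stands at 900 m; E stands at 790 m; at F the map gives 1005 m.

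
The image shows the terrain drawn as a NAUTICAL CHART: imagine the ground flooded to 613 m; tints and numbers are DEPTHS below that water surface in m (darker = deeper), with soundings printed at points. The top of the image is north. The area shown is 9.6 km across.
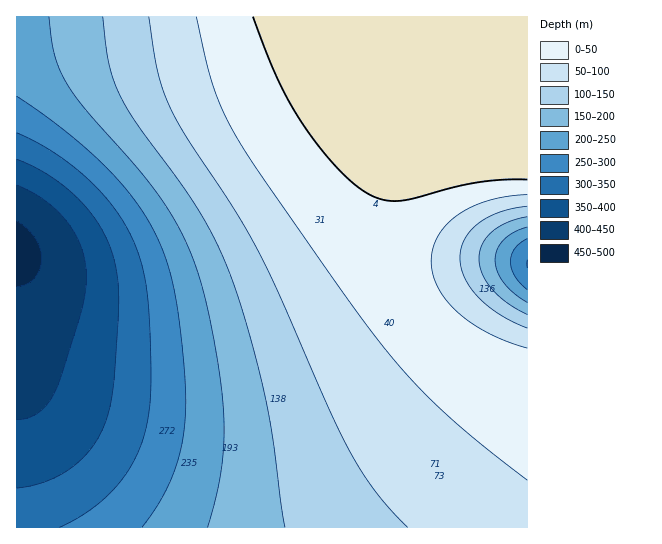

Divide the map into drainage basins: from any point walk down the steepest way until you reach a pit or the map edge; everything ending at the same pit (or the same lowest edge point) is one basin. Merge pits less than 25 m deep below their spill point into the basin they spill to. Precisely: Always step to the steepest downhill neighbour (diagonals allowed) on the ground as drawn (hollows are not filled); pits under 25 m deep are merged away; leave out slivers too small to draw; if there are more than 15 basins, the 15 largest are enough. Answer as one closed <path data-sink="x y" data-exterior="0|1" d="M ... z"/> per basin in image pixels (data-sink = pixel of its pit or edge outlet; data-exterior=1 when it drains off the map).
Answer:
<path data-sink="17 251" data-exterior="1" d="M505 16l-489 1 1 511 511-1 0-141-55-25-30-20-15-14-19-22-14-27-7-20-4-27 1-28 4-18 18-40 25-36 53-66z"/><path data-sink="527 263" data-exterior="1" d="M527 16l-21 0-2 2-84 107-13 20-14 28-6 22-3 20 1 30 6 22 12 27 14 21 26 26 23 16 24 14 37 14z"/>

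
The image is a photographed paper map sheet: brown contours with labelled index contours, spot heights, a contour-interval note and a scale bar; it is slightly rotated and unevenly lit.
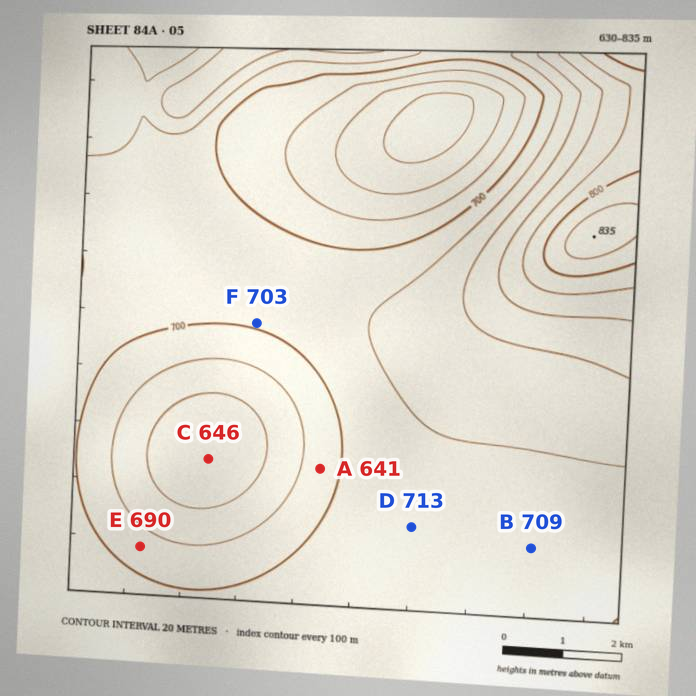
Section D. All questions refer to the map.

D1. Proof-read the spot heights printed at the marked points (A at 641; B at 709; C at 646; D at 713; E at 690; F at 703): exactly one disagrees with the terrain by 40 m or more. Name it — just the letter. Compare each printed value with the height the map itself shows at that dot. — A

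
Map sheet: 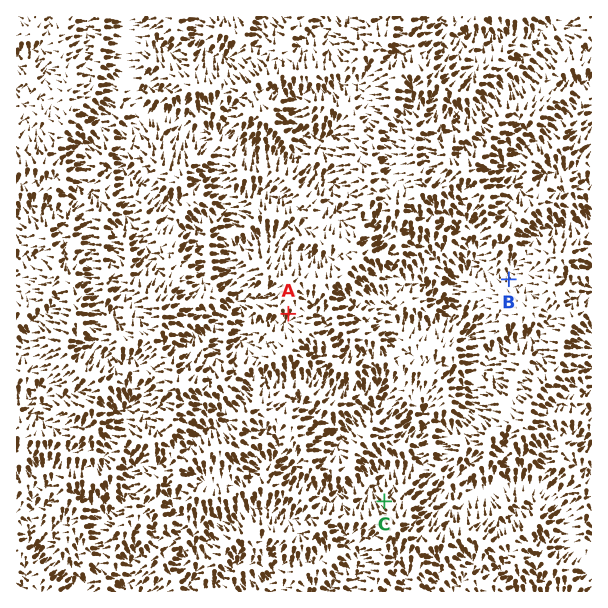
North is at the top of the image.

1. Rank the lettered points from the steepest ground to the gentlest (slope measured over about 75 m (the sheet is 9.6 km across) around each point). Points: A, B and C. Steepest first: C A B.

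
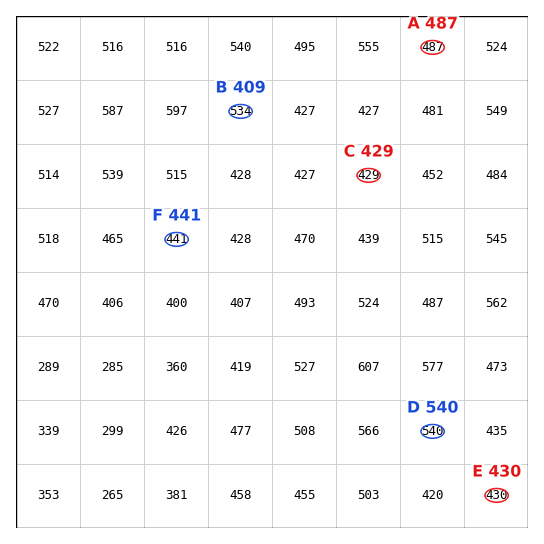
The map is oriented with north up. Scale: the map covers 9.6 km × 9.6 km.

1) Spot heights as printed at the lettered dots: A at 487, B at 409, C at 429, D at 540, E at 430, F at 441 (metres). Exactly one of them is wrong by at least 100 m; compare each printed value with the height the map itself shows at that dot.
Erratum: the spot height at B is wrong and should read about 534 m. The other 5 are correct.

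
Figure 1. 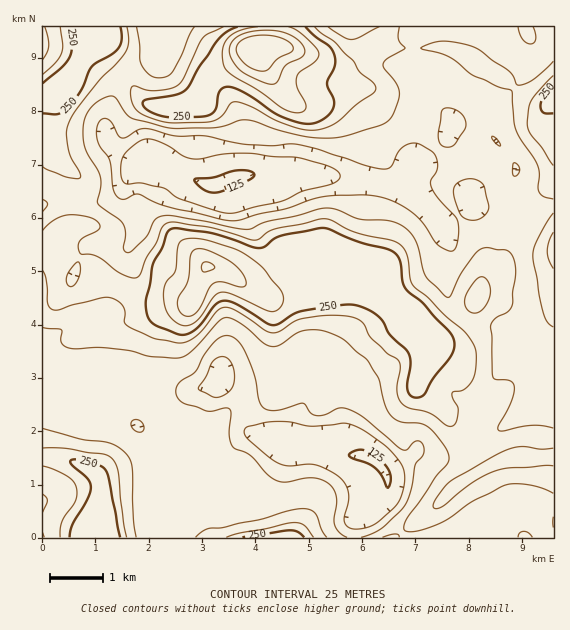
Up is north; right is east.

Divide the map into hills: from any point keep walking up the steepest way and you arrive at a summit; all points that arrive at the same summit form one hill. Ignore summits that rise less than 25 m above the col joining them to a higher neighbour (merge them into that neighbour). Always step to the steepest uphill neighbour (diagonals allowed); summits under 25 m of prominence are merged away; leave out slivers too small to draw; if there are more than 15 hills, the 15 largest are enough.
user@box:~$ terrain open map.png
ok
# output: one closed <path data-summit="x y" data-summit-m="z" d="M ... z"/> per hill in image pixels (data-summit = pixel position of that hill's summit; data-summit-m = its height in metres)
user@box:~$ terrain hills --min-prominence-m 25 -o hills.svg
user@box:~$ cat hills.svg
<path data-summit="207 267" data-summit-m="327" d="M156 162l-17 1-18 28-20 11-21 1-8-2-12 0-18 4 0 191 3 3 47 20 27-1 13 4 5 4 26-32 33-4 21-7 4-4 3 4 15 7 6 7 2 10 0 17 8 10 38 11 23-2 19 10 10 2 19 0 23 16 21-12 8-8 15 4 14 0 39-16 24-16 27-25 10-6 0-9-6-10-26-28-3 2-4-10-7-8-26-4-8-4-11-12-5-10-3-18 0-10 5-19-2-12-14-21-28-26-11-6-20-5-31-5-42-3-58 1-29 11-7 0z"/><path data-summit="257 49" data-summit-m="347" d="M421 26l-256 0 0 13-12 17-5 5-19 8-11 12-12 36 1 22 10 11 15 9 4 6 7-3 13 0 53 24 7 0 29-11 43-1 57 3 42 8 9 2 19 11 25 27 5 0 19-12 8-11 4 4 39-3-2-23 4-11-6-10-20-24-23-5-15-7-10-13-14-10-14-21-2-8 0-27 1-8z"/><path data-summit="279 537" data-summit-m="274" d="M221 379l-12 17-16 40-2 15 4 28 0 21-10 13-22 11 0 13 190 1 4-19 18-12 11-14 1-16-2-6-9-9-12-7-19 0-10-2-19-10-23 2-38-11-8-10 0-17-2-10-6-7-15-7z"/><path data-summit="553 100" data-summit-m="268" d="M525 26l-102 0-9 10-1 35 16 29 14 10 10 13 15 7 23 5 15 17 11 17-4 11 2 24 8 7 8 3 23-7 0-163-14-1-7-2z"/><path data-summit="519 457" data-summit-m="240" d="M551 394l-10 0-6 4-27 25-27 18-17 5-19 9-14 0-15-4-16 14-15 6 2 18-8 14 3 9 25 26 24 0 26-12 26-3 18 2 15 6 8 7 3-15 6-11 8-7 13-4 0-105z"/><path data-summit="97 27" data-summit-m="274" d="M164 26l-122 1 1 178 17-4 36 2 17-6 8-6 16-26-5-6-15-9-8-9-3-6 1-23 14-35 8-8 19-8 14-17 3-5z"/><path data-summit="97 537" data-summit-m="274" d="M43 397l-1 140 121 1 0-14 19-11-15-25-8-33-13-20-11-12-10-4-33 0-31-12z"/><path data-summit="477 299" data-summit-m="241" d="M472 202l-8 11-19 12-6 0 10 15 2 11-5 20 3 28 9 16 7 6 12 5 22 3 12 18 11-11 7-25 0-31-4-20 2-37-4-10-8-10-39 3z"/><path data-summit="553 248" data-summit-m="237" d="M553 207l-22 7-9-2 5 11-2 37 4 20 0 31-7 22 19 5 13-1z"/>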